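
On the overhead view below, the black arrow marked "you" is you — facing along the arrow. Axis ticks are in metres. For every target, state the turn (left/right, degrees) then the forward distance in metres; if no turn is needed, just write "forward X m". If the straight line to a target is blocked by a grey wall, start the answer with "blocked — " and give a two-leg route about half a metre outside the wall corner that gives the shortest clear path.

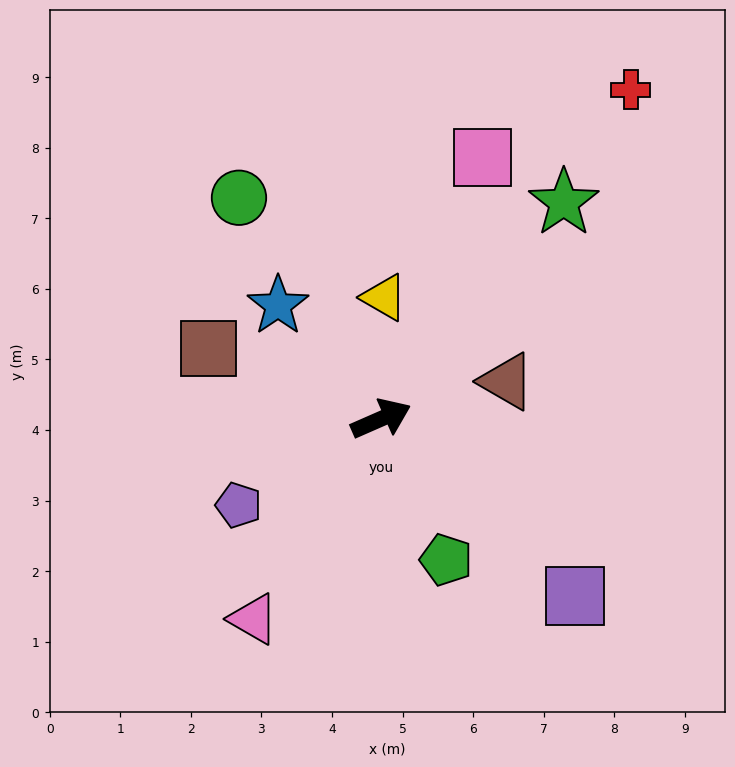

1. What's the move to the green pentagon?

turn right 89°, forward 2.2 m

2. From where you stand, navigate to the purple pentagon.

turn right 172°, forward 2.4 m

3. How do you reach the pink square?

turn left 45°, forward 4.0 m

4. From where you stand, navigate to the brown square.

turn left 134°, forward 2.6 m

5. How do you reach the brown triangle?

turn right 7°, forward 1.9 m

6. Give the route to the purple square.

turn right 66°, forward 3.7 m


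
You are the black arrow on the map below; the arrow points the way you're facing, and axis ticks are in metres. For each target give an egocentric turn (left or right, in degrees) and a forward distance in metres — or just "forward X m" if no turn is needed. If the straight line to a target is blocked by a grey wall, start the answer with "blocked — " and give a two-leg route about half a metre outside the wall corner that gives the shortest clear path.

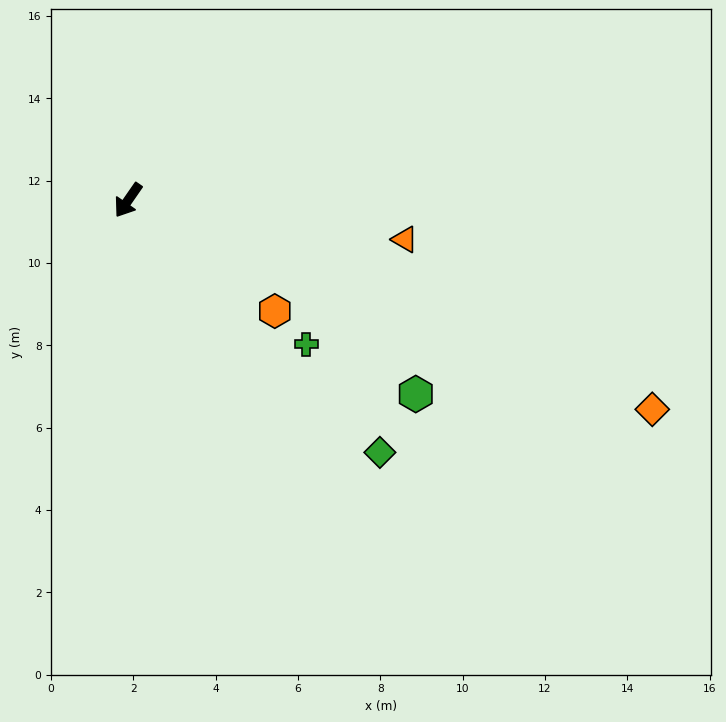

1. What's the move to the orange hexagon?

turn left 88°, forward 4.5 m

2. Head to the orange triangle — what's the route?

turn left 117°, forward 6.8 m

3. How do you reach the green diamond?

turn left 80°, forward 8.7 m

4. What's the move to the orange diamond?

turn left 103°, forward 13.7 m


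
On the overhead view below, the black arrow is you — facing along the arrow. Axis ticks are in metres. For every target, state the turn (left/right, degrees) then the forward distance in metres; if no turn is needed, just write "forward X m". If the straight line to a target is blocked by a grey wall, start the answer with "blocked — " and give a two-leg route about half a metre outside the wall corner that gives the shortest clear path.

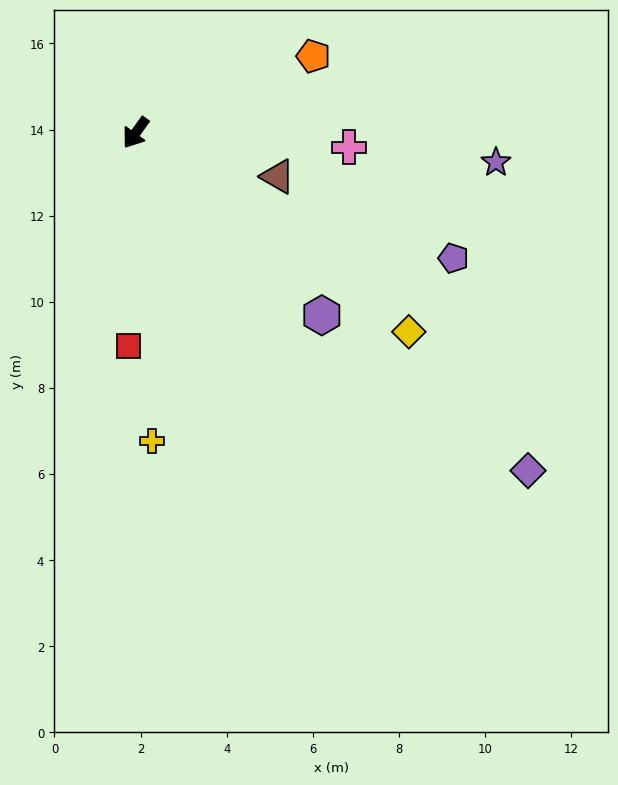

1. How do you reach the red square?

turn left 34°, forward 5.0 m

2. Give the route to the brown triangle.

turn left 109°, forward 3.4 m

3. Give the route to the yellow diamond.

turn left 90°, forward 7.8 m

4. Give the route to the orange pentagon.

turn left 149°, forward 4.5 m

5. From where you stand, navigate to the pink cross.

turn left 122°, forward 5.0 m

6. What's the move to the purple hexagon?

turn left 81°, forward 6.1 m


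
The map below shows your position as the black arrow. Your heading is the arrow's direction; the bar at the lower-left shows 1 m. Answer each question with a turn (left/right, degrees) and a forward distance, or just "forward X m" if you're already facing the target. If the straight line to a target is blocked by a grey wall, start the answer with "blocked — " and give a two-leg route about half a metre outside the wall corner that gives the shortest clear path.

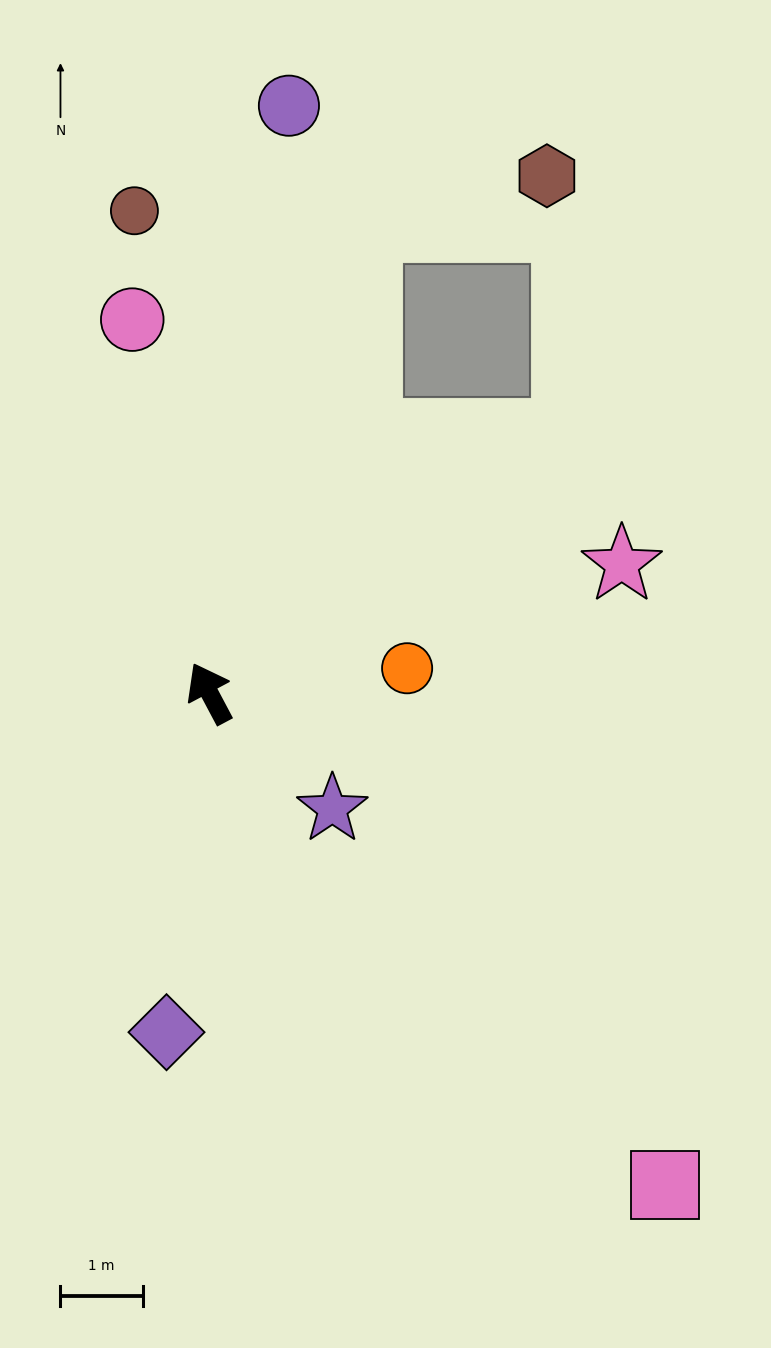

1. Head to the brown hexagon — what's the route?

blocked — turn right 47°, forward 6.0 m, then turn right 55°, forward 2.3 m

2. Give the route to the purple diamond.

turn left 145°, forward 4.1 m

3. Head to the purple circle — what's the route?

turn right 36°, forward 7.2 m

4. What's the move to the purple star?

turn right 161°, forward 2.0 m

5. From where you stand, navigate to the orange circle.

turn right 111°, forward 2.4 m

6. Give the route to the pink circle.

turn right 16°, forward 4.6 m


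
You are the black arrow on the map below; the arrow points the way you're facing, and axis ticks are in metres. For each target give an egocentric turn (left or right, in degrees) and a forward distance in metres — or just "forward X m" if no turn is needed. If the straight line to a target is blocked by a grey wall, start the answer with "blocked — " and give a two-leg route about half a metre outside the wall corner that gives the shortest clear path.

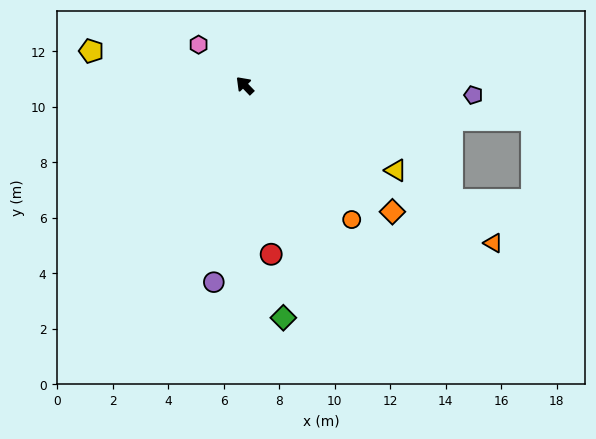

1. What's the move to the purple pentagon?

turn right 136°, forward 8.2 m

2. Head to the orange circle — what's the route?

turn left 175°, forward 6.2 m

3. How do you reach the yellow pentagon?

turn left 33°, forward 5.7 m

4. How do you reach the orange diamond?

turn right 174°, forward 7.0 m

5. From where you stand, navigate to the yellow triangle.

turn right 163°, forward 6.2 m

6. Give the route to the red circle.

turn left 145°, forward 6.2 m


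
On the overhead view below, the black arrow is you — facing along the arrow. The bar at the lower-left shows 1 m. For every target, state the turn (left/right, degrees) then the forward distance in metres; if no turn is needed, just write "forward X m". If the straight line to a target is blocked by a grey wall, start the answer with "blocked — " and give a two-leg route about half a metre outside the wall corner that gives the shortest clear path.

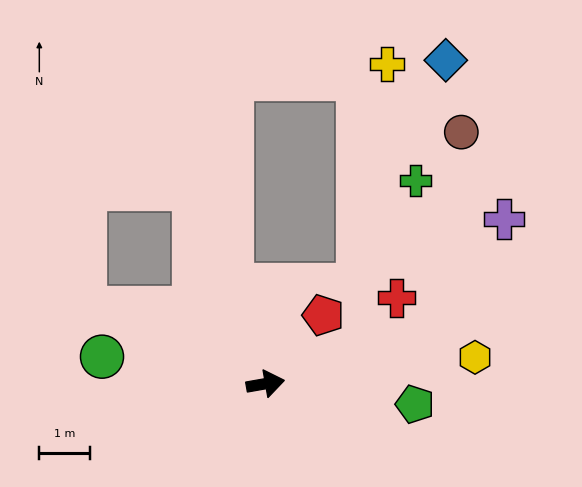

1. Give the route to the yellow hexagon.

turn right 3°, forward 4.2 m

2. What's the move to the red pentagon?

turn left 40°, forward 1.8 m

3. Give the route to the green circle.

turn left 161°, forward 3.3 m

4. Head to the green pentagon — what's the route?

turn right 18°, forward 3.0 m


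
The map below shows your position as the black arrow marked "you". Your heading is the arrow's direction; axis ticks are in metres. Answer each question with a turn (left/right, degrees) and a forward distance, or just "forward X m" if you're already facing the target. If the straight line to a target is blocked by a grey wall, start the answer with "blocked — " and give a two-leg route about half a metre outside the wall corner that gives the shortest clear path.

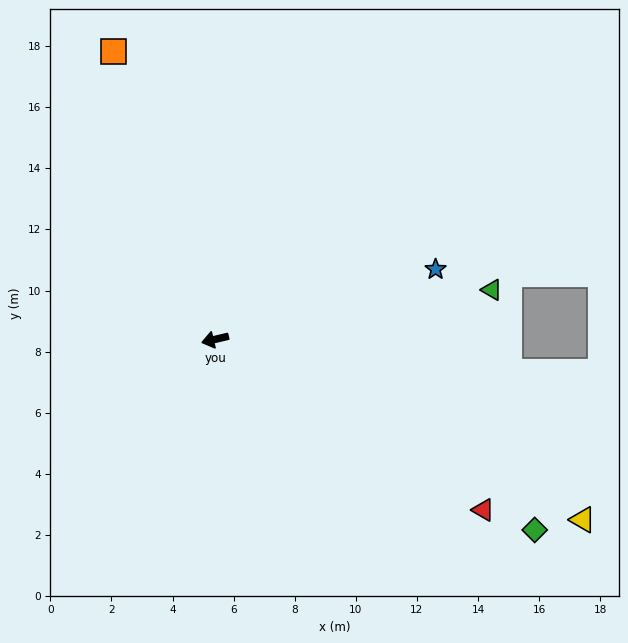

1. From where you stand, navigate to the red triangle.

turn left 134°, forward 10.4 m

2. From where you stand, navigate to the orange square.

turn right 84°, forward 10.0 m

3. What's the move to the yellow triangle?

turn left 141°, forward 13.4 m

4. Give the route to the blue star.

turn right 176°, forward 7.6 m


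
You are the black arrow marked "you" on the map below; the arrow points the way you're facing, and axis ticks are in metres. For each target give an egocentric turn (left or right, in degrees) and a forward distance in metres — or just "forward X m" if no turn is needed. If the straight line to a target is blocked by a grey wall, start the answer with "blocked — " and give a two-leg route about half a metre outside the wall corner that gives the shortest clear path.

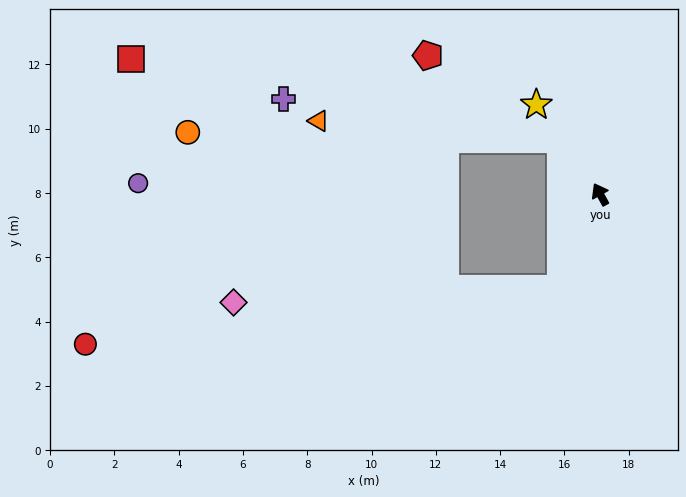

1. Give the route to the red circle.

blocked — turn left 128°, forward 3.2 m, then turn right 60°, forward 14.9 m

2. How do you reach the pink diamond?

blocked — turn left 128°, forward 3.2 m, then turn right 64°, forward 10.2 m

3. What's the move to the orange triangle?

blocked — turn left 7°, forward 2.1 m, then turn left 50°, forward 7.5 m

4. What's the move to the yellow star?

turn left 7°, forward 3.4 m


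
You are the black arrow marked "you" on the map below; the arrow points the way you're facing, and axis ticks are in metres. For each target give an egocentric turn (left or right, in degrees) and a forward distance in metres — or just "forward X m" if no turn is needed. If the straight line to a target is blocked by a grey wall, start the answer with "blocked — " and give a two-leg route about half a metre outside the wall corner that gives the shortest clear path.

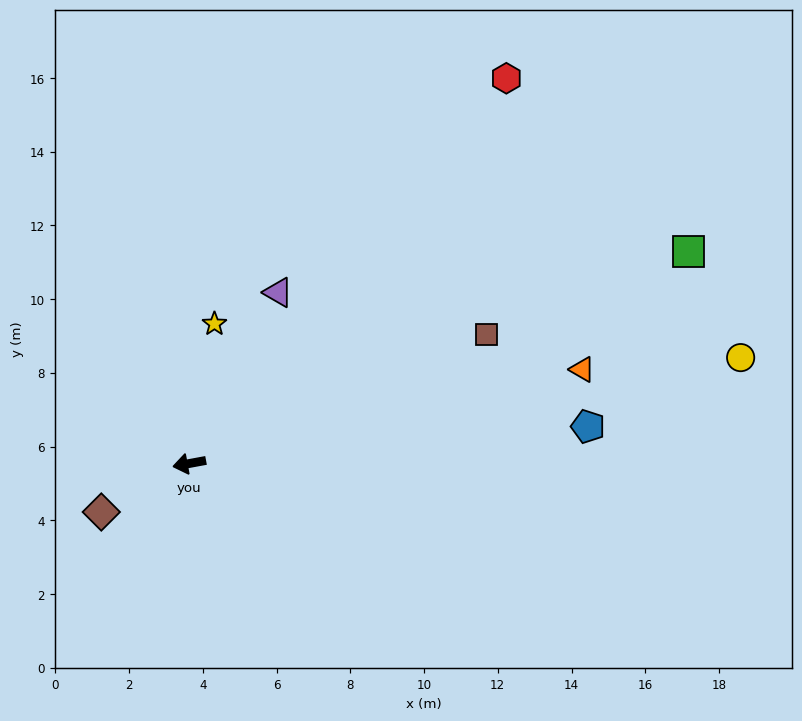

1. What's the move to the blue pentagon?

turn left 175°, forward 10.9 m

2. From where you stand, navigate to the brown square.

turn right 167°, forward 8.8 m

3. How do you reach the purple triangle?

turn right 128°, forward 5.2 m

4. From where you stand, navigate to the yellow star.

turn right 111°, forward 3.8 m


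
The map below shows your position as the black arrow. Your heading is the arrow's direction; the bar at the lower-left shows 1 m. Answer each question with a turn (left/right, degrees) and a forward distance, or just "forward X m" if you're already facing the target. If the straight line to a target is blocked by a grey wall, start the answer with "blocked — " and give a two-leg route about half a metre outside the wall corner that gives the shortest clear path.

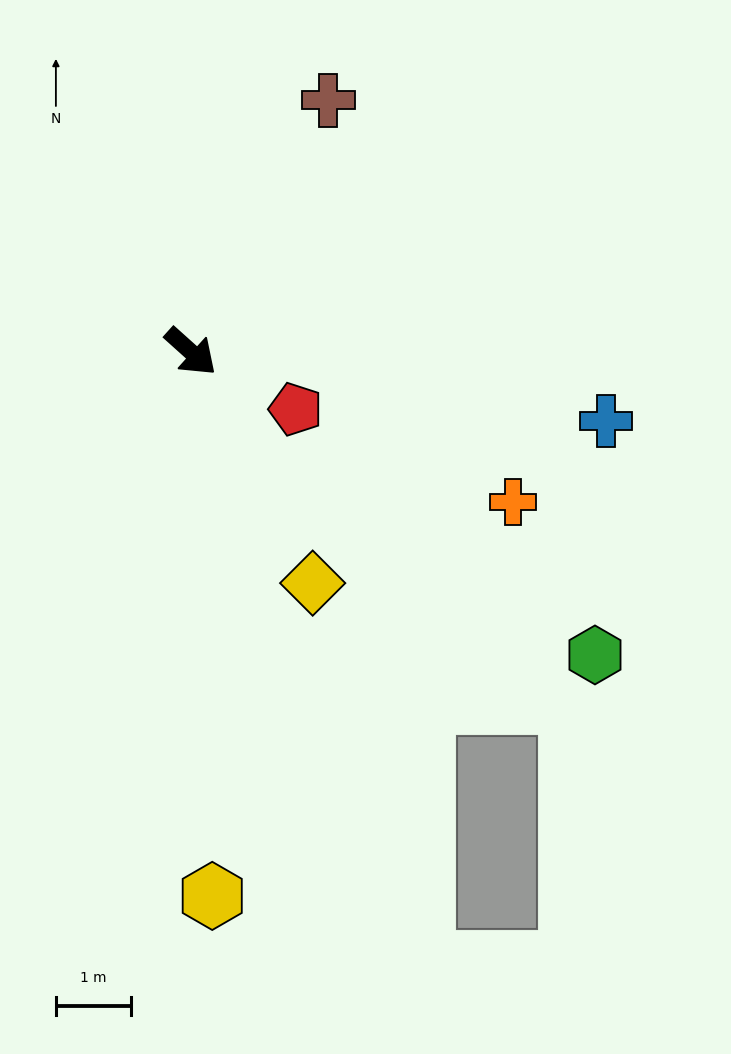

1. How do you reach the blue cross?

turn left 32°, forward 5.6 m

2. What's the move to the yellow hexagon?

turn right 46°, forward 7.3 m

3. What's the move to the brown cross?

turn left 103°, forward 3.8 m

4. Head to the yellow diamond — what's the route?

turn right 20°, forward 3.5 m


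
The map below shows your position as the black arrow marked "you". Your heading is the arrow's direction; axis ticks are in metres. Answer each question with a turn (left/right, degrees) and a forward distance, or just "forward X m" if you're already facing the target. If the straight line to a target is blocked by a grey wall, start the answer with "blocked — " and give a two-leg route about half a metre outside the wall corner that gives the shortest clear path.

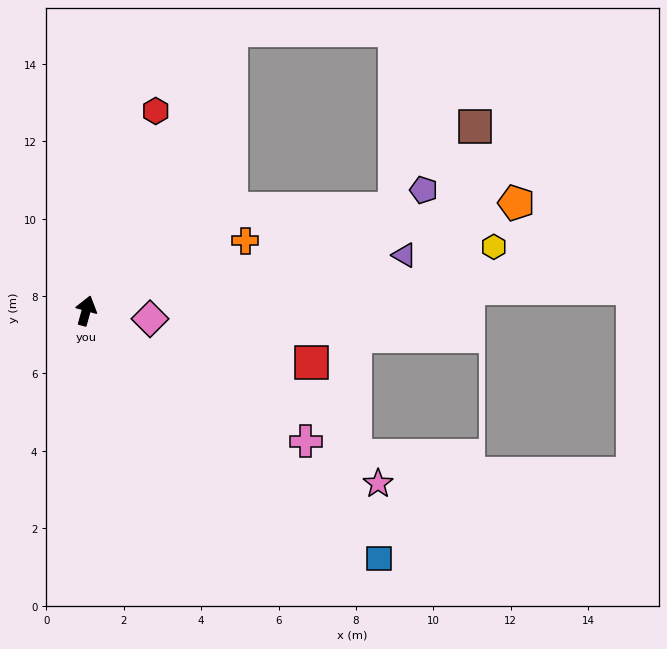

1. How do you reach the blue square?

turn right 115°, forward 9.9 m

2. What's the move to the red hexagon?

turn right 4°, forward 5.5 m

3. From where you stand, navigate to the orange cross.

turn right 51°, forward 4.5 m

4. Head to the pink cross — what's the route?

turn right 105°, forward 6.6 m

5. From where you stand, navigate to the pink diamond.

turn right 82°, forward 1.7 m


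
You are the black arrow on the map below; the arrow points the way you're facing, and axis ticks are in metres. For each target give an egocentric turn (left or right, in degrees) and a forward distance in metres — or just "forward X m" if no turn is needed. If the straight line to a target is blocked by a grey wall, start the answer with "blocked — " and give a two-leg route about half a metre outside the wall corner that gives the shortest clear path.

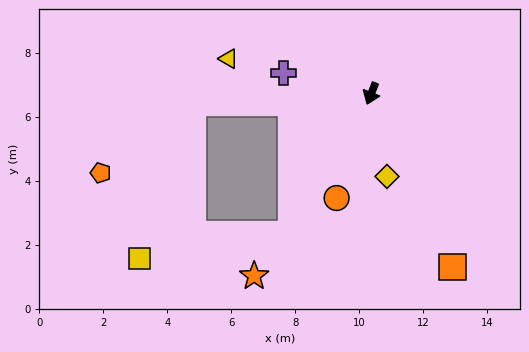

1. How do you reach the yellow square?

blocked — turn right 8°, forward 5.0 m, then turn right 52°, forward 4.8 m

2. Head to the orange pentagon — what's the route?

blocked — turn right 66°, forward 5.6 m, then turn left 35°, forward 3.6 m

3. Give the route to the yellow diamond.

turn left 32°, forward 2.6 m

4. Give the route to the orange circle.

turn left 3°, forward 3.4 m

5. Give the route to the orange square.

turn left 46°, forward 6.0 m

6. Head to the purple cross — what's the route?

turn right 82°, forward 2.8 m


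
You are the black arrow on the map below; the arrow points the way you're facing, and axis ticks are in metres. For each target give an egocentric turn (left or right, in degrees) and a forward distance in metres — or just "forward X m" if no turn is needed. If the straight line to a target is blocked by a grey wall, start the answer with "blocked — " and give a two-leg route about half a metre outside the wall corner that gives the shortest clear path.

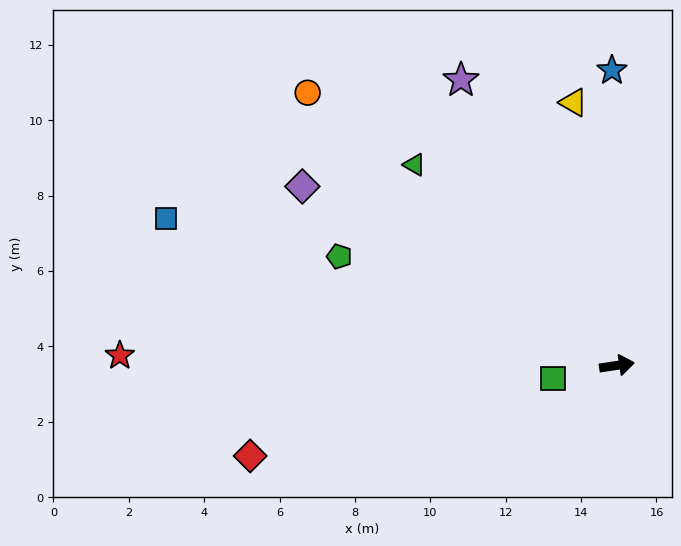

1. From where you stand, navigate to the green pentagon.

turn left 150°, forward 7.9 m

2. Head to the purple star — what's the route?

turn left 110°, forward 8.6 m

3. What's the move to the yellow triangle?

turn left 91°, forward 7.1 m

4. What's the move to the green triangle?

turn left 127°, forward 7.6 m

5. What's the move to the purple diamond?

turn left 142°, forward 9.6 m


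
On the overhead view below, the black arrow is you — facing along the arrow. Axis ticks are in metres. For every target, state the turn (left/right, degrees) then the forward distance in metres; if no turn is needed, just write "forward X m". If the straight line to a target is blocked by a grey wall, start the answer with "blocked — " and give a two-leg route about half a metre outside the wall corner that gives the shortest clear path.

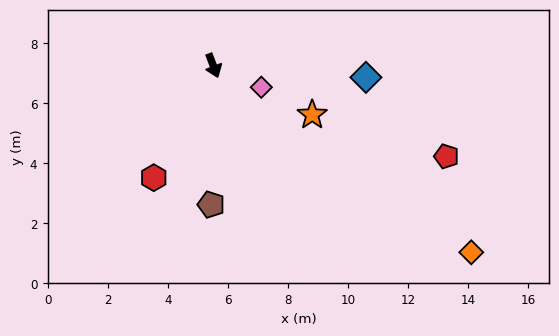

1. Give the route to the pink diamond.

turn left 45°, forward 1.8 m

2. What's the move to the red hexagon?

turn right 49°, forward 4.2 m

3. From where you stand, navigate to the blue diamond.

turn left 65°, forward 5.1 m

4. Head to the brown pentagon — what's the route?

turn right 22°, forward 4.6 m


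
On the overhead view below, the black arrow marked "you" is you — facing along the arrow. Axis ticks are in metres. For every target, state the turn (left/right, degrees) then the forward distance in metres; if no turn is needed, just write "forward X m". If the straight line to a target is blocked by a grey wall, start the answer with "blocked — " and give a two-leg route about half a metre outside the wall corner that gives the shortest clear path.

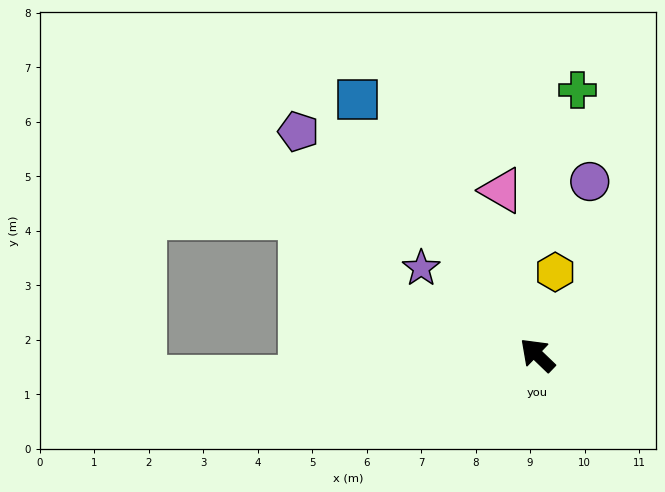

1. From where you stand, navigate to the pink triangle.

turn right 34°, forward 3.1 m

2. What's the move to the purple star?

turn left 7°, forward 2.7 m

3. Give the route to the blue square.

turn right 11°, forward 5.7 m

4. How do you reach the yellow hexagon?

turn right 58°, forward 1.6 m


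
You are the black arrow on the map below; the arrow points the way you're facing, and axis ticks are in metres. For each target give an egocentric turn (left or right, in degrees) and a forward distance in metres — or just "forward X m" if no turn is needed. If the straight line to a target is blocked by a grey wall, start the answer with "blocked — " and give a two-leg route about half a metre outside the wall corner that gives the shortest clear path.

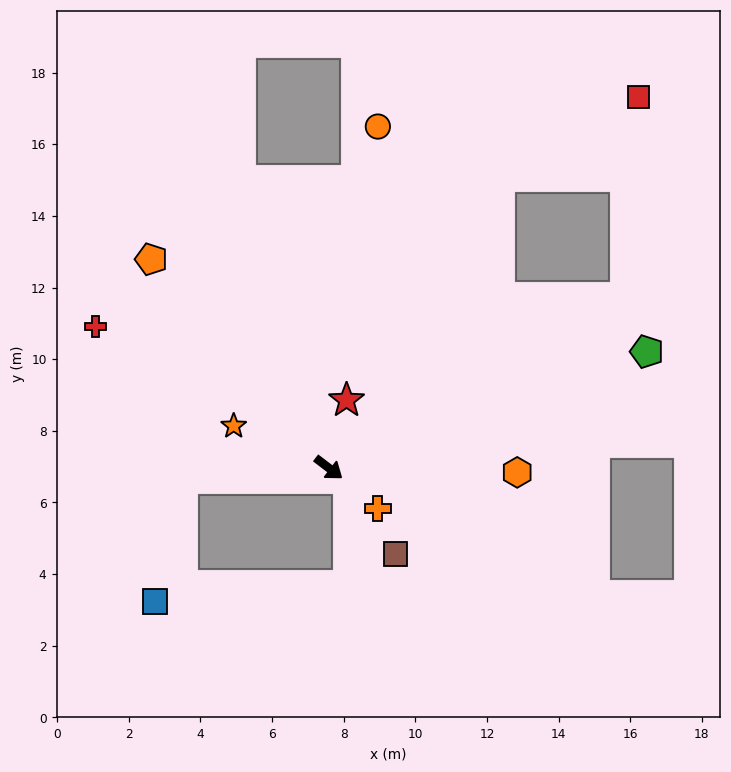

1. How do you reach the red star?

turn left 113°, forward 2.0 m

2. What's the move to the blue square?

blocked — turn right 138°, forward 4.1 m, then turn left 72°, forward 3.5 m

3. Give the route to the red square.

blocked — turn left 67°, forward 9.5 m, then turn left 56°, forward 5.6 m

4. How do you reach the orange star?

turn right 166°, forward 2.9 m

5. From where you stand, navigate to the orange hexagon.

turn left 36°, forward 5.3 m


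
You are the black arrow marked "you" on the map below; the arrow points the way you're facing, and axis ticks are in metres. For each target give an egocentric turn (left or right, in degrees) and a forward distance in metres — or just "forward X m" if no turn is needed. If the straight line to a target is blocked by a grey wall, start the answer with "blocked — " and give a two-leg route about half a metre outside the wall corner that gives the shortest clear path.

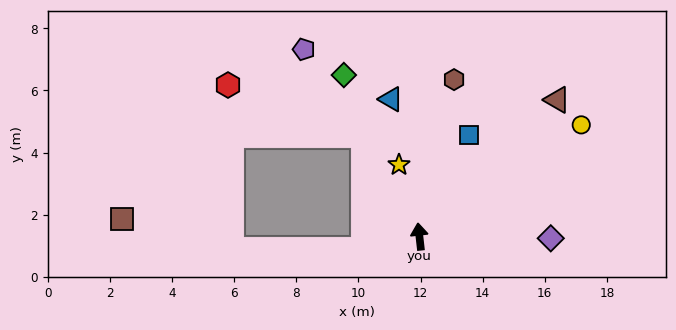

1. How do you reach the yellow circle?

turn right 62°, forward 6.3 m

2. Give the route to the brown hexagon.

turn right 19°, forward 5.2 m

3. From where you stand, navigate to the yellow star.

turn left 9°, forward 2.4 m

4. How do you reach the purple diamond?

turn right 97°, forward 4.2 m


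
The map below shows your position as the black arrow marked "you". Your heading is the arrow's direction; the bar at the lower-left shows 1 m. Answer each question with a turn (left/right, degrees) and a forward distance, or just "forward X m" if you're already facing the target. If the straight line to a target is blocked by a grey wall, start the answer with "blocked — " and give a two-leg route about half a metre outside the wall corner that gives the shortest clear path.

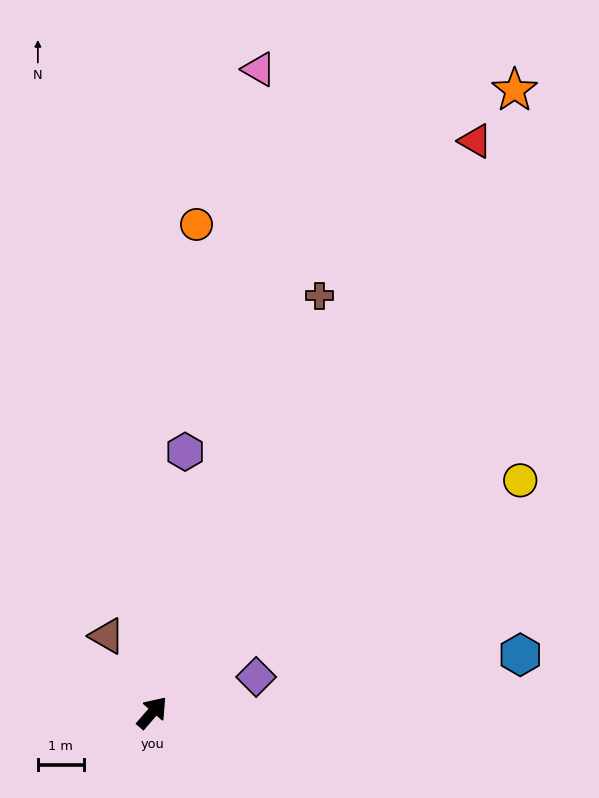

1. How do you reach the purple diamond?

turn right 30°, forward 2.4 m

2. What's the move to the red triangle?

turn left 12°, forward 14.3 m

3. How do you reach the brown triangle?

turn left 72°, forward 1.9 m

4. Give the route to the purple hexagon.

turn left 34°, forward 5.7 m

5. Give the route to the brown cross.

turn left 19°, forward 9.8 m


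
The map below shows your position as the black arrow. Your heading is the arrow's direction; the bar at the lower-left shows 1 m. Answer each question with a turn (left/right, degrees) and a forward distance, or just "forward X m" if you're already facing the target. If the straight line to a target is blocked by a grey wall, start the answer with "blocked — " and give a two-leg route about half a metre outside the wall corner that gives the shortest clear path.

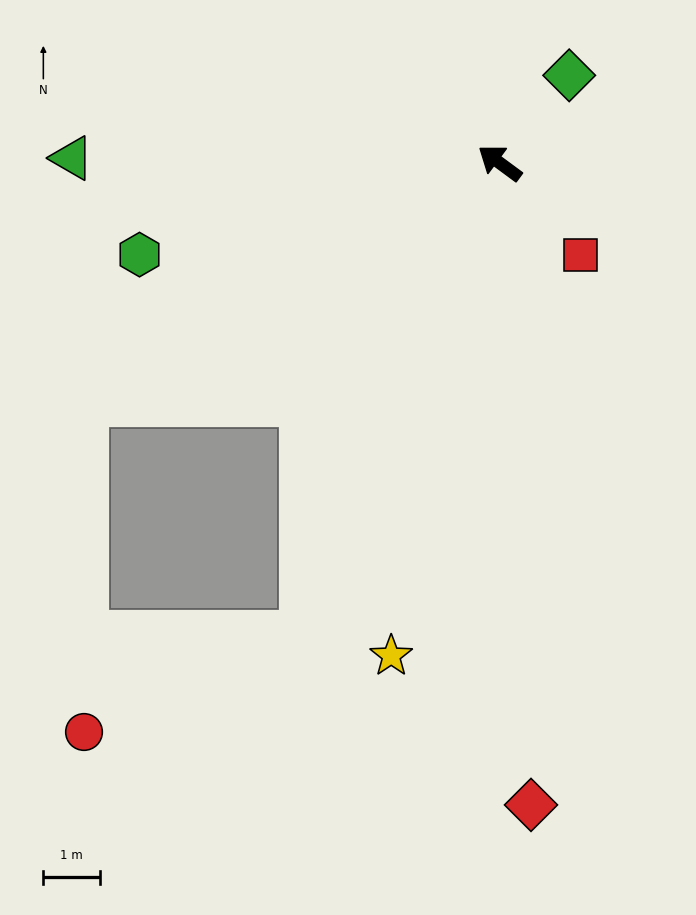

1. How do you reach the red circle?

blocked — turn left 104°, forward 9.0 m, then turn right 44°, forward 4.2 m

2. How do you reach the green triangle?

turn left 36°, forward 7.6 m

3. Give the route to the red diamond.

turn left 129°, forward 11.4 m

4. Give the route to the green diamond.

turn right 92°, forward 2.0 m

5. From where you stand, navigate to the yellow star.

turn left 114°, forward 8.9 m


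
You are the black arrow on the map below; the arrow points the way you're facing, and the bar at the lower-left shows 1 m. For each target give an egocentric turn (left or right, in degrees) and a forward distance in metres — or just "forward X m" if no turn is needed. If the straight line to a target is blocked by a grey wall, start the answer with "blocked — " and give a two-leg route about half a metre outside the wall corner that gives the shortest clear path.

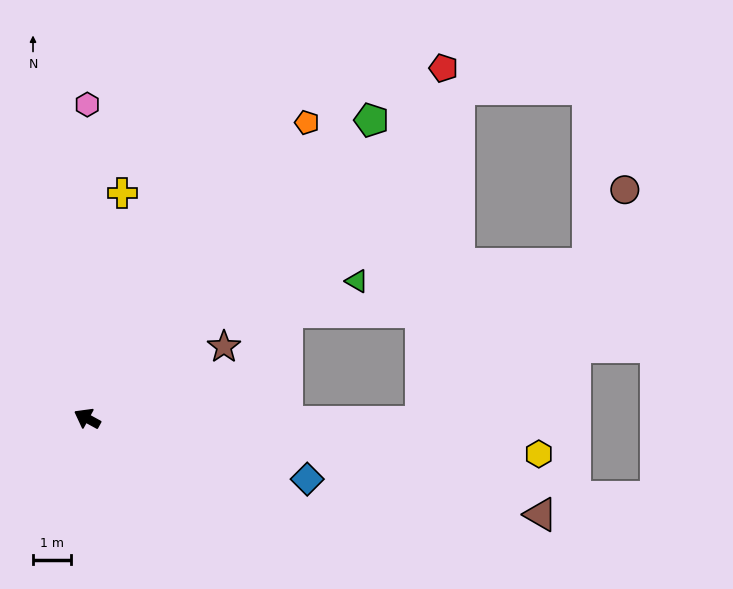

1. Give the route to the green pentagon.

turn right 105°, forward 10.7 m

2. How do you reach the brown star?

turn right 124°, forward 4.0 m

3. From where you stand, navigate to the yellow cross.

turn right 70°, forward 5.9 m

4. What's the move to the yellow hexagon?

turn right 156°, forward 11.8 m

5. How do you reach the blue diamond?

turn right 167°, forward 6.0 m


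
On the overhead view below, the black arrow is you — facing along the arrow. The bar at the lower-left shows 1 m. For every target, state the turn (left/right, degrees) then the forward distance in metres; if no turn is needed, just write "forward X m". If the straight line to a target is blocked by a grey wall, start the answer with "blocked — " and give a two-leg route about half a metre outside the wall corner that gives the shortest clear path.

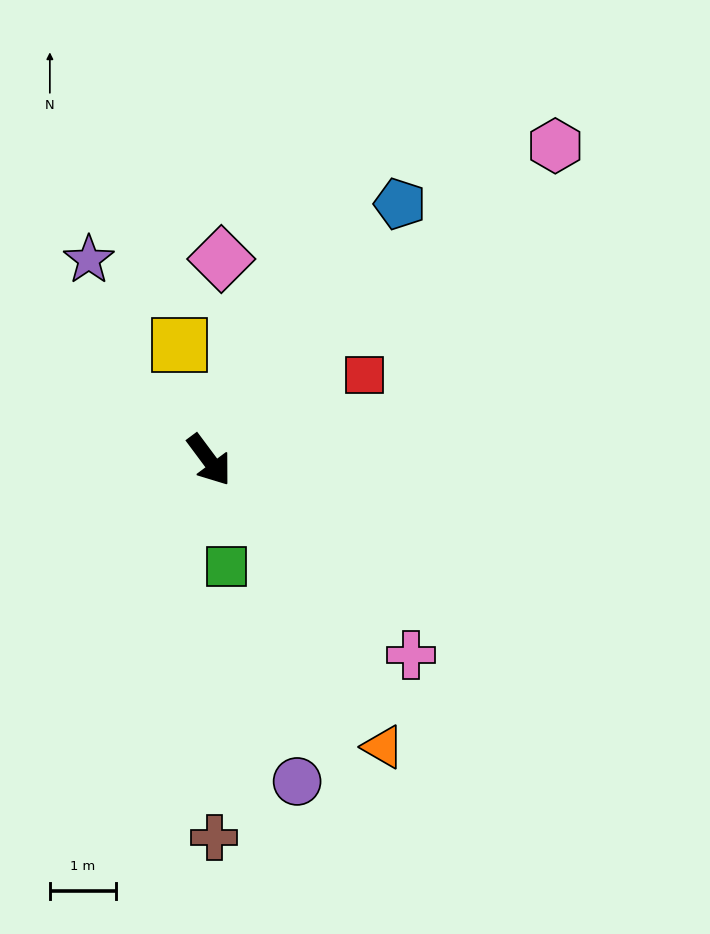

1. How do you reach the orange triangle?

turn right 5°, forward 5.1 m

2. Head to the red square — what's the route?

turn left 82°, forward 2.7 m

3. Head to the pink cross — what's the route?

turn left 9°, forward 4.3 m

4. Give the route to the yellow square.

turn left 158°, forward 1.8 m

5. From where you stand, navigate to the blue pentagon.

turn left 107°, forward 4.9 m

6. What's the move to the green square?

turn right 27°, forward 1.6 m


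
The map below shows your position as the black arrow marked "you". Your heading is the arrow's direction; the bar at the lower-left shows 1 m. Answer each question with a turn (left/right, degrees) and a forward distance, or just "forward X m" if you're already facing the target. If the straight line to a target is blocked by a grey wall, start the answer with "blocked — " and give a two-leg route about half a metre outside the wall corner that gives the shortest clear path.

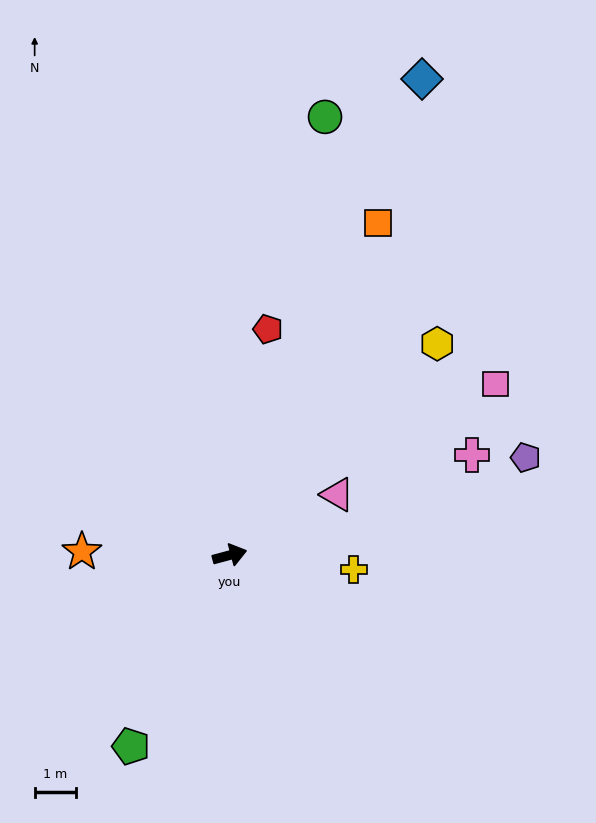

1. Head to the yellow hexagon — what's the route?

turn left 31°, forward 7.2 m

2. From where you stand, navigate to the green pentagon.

turn right 132°, forward 5.2 m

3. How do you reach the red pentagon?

turn left 65°, forward 5.6 m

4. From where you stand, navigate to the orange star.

turn left 164°, forward 3.6 m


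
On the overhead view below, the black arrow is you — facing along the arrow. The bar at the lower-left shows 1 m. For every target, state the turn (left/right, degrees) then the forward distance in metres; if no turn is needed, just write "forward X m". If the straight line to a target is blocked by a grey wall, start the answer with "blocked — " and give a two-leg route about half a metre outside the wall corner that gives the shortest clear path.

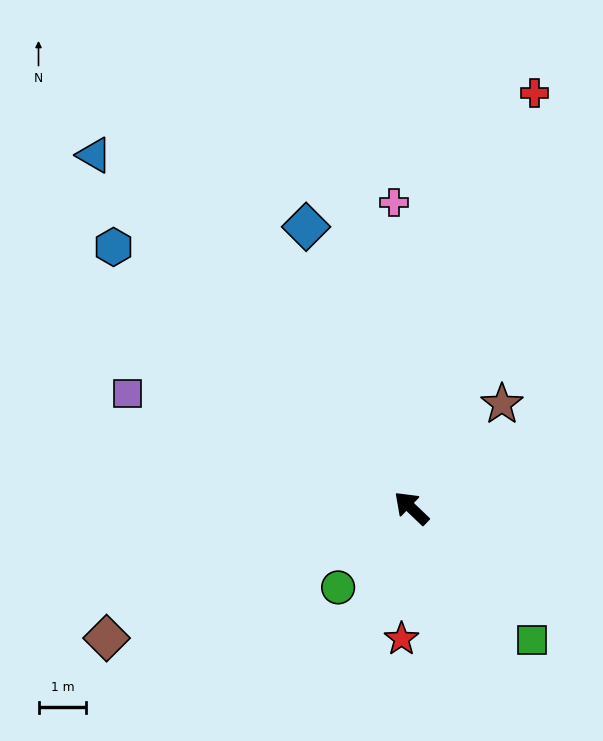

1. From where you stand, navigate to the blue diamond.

turn right 26°, forward 6.3 m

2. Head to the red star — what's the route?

turn left 129°, forward 2.7 m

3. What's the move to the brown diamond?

turn left 67°, forward 6.9 m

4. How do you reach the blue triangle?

turn right 4°, forward 9.9 m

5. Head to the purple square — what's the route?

turn left 22°, forward 6.4 m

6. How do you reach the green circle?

turn left 91°, forward 2.3 m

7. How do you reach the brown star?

turn right 87°, forward 2.9 m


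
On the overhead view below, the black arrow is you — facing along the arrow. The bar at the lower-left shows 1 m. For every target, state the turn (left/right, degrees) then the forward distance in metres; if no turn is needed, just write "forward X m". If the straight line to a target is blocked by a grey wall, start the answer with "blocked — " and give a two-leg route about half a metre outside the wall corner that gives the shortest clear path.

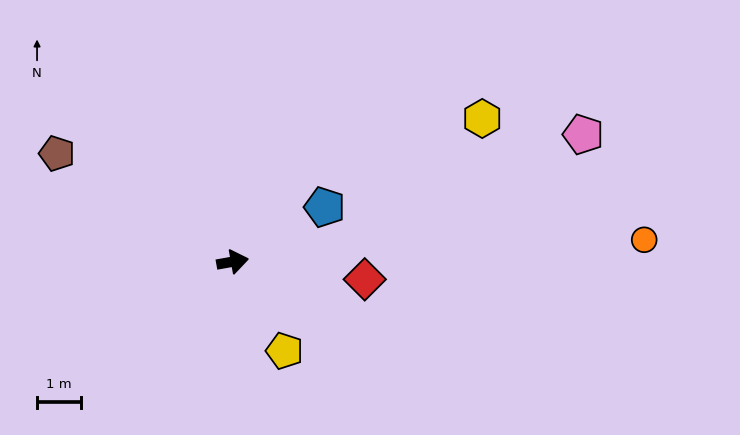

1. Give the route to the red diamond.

turn right 18°, forward 3.0 m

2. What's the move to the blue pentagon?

turn left 21°, forward 2.4 m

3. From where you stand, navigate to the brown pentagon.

turn left 138°, forward 4.7 m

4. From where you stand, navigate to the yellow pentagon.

turn right 70°, forward 2.3 m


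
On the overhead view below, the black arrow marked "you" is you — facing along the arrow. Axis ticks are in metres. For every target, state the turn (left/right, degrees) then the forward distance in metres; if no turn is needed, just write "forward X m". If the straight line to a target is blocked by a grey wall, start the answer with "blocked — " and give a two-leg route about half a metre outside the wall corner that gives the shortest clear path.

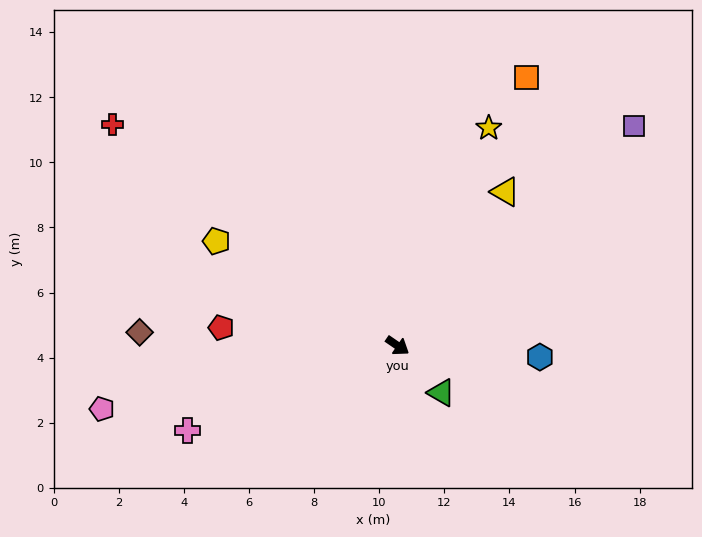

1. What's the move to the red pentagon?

turn right 151°, forward 5.4 m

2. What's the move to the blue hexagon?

turn left 30°, forward 4.4 m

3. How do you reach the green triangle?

turn right 13°, forward 2.0 m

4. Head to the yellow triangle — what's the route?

turn left 89°, forward 5.8 m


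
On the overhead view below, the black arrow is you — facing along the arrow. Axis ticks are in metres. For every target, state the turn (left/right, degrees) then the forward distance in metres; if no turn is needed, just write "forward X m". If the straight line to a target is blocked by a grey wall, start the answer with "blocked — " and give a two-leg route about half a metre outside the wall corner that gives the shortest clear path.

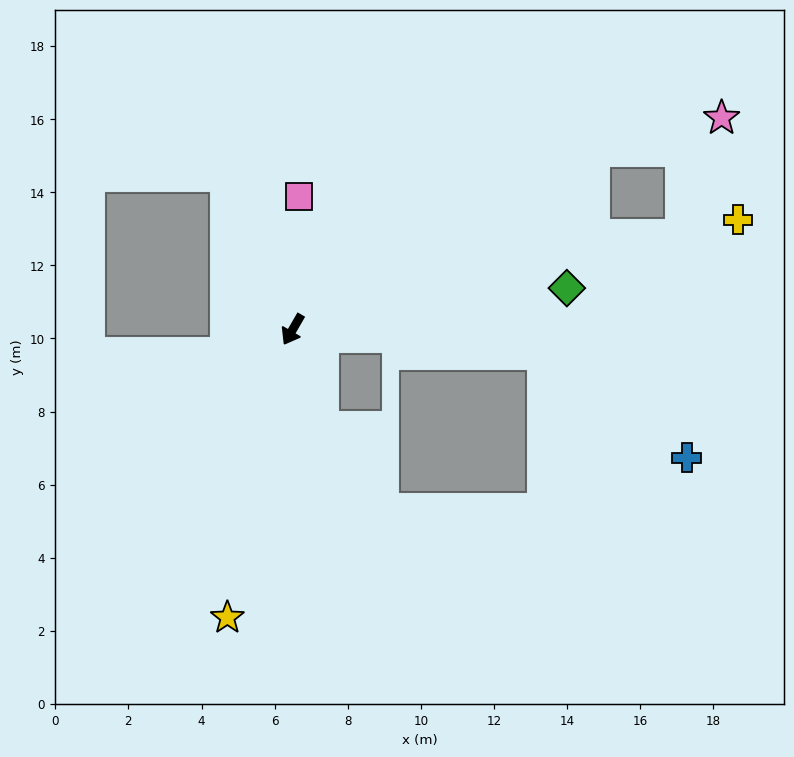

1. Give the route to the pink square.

turn right 153°, forward 3.6 m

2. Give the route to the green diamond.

turn left 129°, forward 7.6 m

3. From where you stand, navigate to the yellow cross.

turn left 134°, forward 12.5 m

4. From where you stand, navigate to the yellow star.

turn left 17°, forward 8.1 m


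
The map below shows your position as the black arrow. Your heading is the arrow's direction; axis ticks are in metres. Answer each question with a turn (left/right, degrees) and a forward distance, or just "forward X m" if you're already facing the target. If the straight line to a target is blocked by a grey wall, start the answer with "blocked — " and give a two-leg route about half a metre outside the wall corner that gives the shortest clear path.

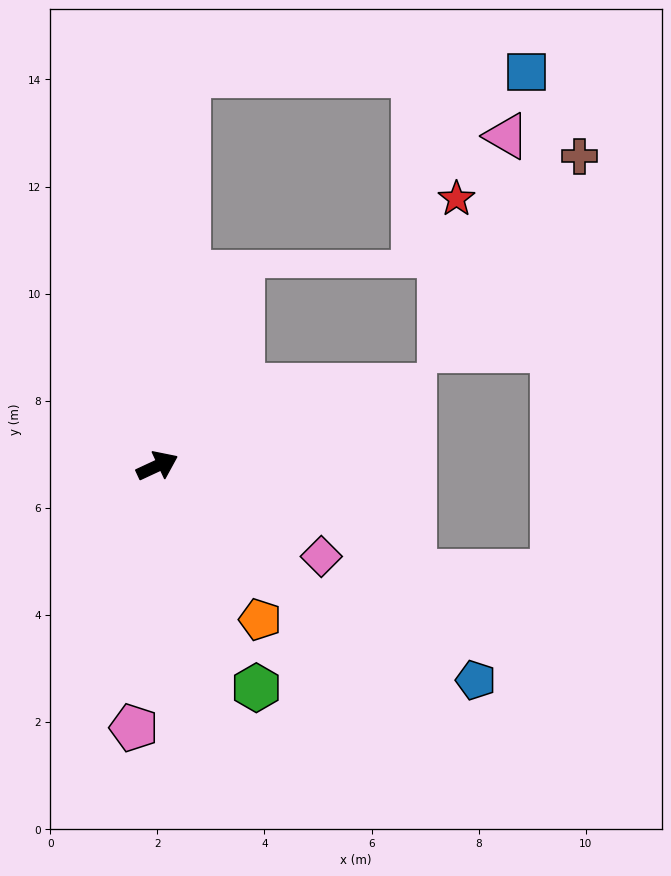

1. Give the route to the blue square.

blocked — turn left 61°, forward 7.3 m, then turn right 86°, forward 6.3 m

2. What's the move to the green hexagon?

turn right 91°, forward 4.5 m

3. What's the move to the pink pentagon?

turn right 120°, forward 4.9 m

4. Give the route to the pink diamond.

turn right 54°, forward 3.5 m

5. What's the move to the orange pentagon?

turn right 81°, forward 3.5 m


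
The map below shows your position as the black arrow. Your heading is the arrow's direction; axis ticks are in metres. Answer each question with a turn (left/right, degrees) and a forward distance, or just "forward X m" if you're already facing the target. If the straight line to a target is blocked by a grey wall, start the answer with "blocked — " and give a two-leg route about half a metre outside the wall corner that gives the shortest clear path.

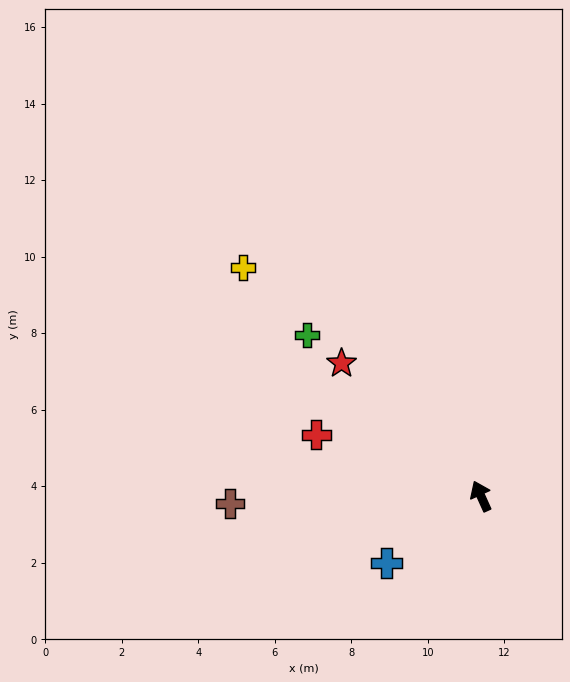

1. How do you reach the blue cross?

turn left 101°, forward 3.0 m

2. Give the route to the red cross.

turn left 45°, forward 4.6 m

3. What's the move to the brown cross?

turn left 67°, forward 6.6 m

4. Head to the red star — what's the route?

turn left 22°, forward 5.0 m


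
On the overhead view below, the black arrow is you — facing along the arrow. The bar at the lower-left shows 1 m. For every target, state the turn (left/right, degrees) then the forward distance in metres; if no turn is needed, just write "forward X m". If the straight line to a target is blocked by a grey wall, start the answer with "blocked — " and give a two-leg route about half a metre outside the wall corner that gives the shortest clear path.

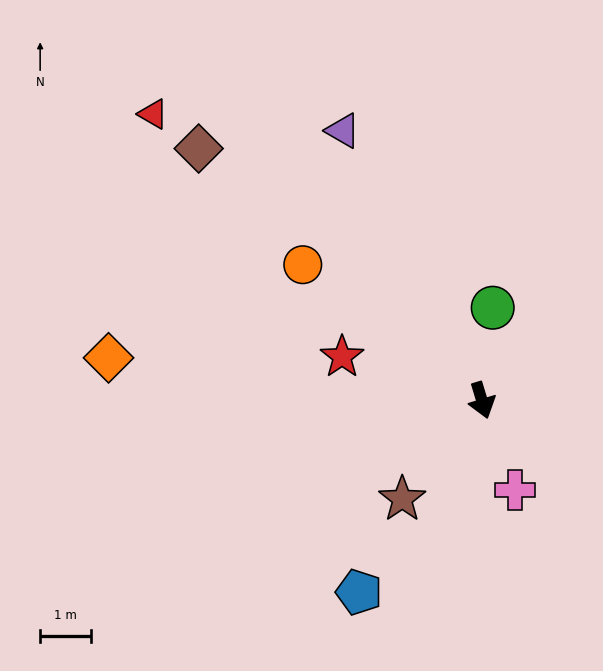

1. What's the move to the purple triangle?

turn right 170°, forward 5.9 m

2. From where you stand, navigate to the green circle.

turn left 156°, forward 1.8 m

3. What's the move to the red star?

turn right 124°, forward 2.9 m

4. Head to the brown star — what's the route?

turn right 56°, forward 2.5 m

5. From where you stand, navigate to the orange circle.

turn right 144°, forward 4.4 m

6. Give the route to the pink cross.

turn left 3°, forward 1.9 m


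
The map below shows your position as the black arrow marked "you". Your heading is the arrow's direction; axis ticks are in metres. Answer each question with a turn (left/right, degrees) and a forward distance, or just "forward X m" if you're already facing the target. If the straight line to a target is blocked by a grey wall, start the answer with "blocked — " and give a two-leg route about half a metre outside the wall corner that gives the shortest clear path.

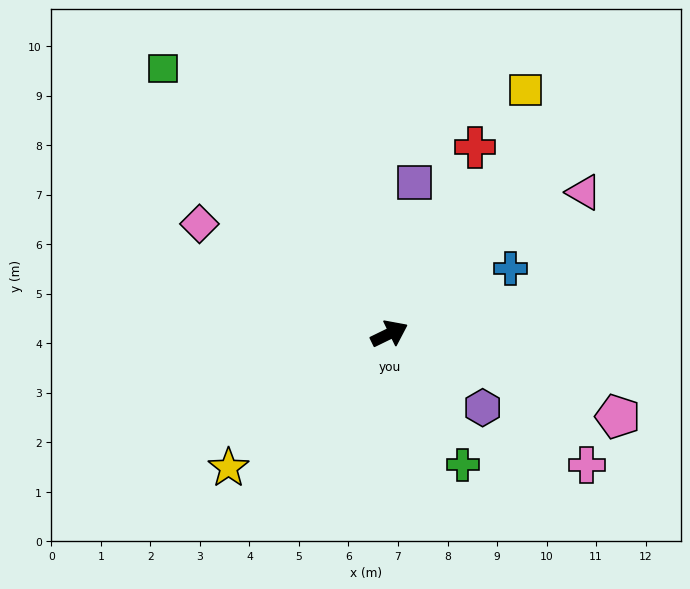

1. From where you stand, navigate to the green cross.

turn right 87°, forward 3.0 m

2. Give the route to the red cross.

turn left 39°, forward 4.1 m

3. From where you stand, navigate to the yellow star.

turn right 166°, forward 4.2 m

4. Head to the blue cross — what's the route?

turn left 2°, forward 2.8 m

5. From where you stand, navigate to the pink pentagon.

turn right 46°, forward 4.9 m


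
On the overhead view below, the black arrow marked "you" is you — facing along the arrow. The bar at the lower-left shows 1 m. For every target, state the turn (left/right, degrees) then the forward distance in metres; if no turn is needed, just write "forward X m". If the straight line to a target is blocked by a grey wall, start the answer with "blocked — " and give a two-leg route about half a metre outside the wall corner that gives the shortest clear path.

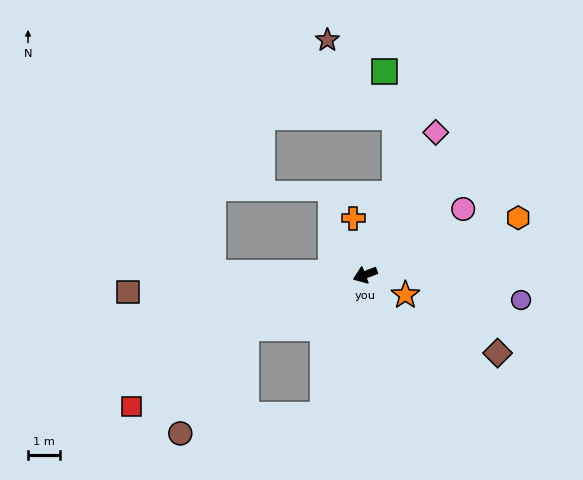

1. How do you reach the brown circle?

blocked — turn left 3°, forward 4.1 m, then turn left 34°, forward 3.9 m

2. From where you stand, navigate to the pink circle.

turn right 167°, forward 3.7 m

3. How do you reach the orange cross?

turn right 99°, forward 1.8 m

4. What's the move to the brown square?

turn right 17°, forward 7.5 m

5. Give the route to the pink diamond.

turn right 137°, forward 5.0 m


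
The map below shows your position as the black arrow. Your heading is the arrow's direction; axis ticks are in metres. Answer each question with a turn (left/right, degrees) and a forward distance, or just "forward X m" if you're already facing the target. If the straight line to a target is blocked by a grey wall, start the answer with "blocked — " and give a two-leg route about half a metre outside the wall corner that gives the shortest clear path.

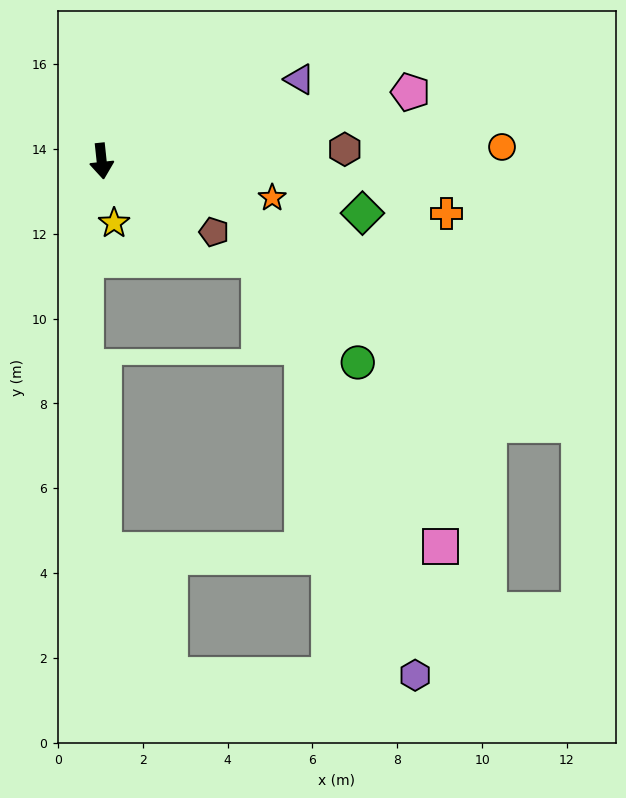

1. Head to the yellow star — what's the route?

turn left 5°, forward 1.5 m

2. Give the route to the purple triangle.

turn left 106°, forward 5.0 m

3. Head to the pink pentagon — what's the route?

turn left 97°, forward 7.5 m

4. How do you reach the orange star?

turn left 72°, forward 4.1 m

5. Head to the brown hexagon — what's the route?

turn left 87°, forward 5.7 m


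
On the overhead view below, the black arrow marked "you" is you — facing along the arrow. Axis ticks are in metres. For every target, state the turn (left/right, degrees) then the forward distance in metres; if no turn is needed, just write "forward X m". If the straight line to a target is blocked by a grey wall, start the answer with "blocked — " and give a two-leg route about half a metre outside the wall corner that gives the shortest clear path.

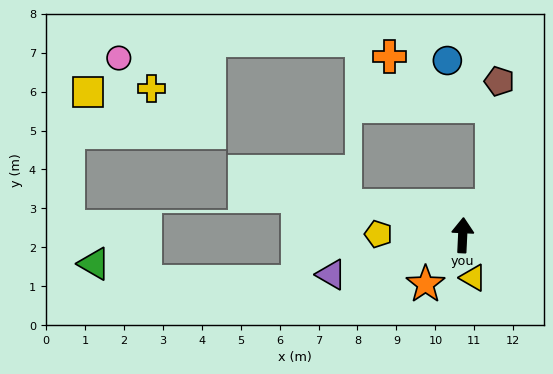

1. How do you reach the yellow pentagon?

turn left 92°, forward 2.2 m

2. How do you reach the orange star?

turn left 146°, forward 1.6 m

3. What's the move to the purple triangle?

turn left 109°, forward 3.5 m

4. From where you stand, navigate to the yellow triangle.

turn right 163°, forward 1.1 m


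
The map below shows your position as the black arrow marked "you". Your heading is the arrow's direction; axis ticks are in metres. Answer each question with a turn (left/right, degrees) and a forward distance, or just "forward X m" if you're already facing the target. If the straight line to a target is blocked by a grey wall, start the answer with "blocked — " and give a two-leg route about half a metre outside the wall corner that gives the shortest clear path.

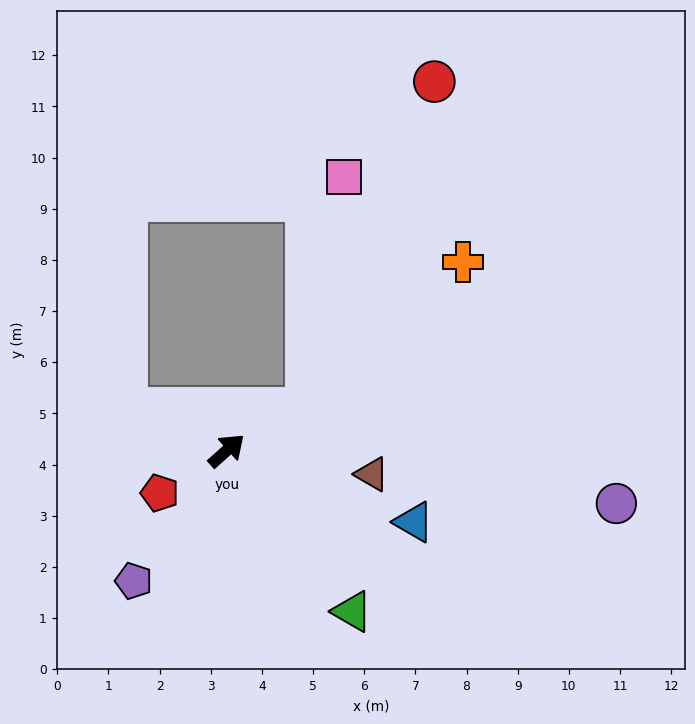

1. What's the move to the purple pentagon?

turn right 167°, forward 3.1 m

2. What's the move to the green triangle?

turn right 94°, forward 4.0 m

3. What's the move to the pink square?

blocked — turn right 14°, forward 1.8 m, then turn left 53°, forward 4.6 m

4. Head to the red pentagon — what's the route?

turn left 171°, forward 1.6 m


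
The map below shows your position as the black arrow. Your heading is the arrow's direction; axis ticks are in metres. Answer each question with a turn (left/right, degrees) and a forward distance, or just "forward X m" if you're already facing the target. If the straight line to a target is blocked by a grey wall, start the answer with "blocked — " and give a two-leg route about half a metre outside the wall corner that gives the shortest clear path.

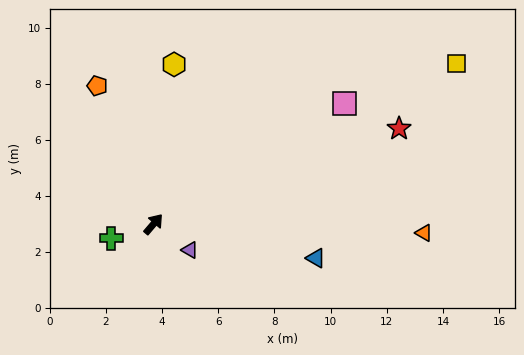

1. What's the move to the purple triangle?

turn right 85°, forward 1.6 m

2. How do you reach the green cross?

turn left 149°, forward 1.6 m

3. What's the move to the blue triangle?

turn right 61°, forward 5.9 m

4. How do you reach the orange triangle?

turn right 51°, forward 9.6 m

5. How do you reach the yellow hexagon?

turn left 33°, forward 5.7 m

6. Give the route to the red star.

turn right 28°, forward 9.4 m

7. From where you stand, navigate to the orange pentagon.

turn left 63°, forward 5.3 m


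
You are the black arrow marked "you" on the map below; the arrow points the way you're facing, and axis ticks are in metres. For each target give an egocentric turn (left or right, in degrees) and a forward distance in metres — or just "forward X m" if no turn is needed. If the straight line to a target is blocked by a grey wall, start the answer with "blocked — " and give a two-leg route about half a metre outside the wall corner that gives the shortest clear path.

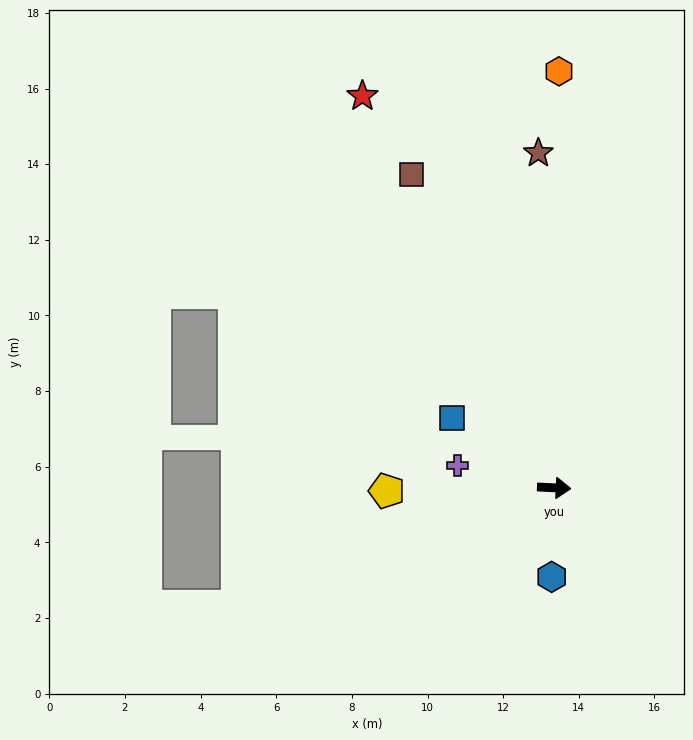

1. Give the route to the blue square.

turn left 148°, forward 3.3 m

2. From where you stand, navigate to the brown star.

turn left 96°, forward 8.9 m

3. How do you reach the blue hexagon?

turn right 89°, forward 2.4 m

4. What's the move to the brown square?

turn left 117°, forward 9.1 m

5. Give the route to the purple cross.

turn left 170°, forward 2.6 m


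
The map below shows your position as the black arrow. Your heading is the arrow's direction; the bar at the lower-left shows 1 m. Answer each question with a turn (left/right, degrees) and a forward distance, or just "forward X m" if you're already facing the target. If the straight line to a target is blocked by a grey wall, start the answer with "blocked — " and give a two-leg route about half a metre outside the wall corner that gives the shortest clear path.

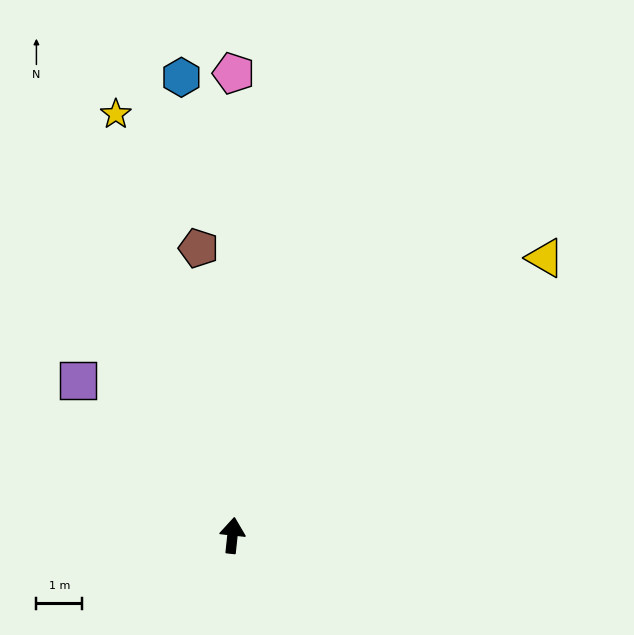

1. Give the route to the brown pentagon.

turn left 13°, forward 6.3 m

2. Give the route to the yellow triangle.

turn right 42°, forward 9.1 m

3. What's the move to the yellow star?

turn left 22°, forward 9.5 m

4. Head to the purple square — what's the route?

turn left 51°, forward 4.8 m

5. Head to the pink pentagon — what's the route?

turn left 6°, forward 10.1 m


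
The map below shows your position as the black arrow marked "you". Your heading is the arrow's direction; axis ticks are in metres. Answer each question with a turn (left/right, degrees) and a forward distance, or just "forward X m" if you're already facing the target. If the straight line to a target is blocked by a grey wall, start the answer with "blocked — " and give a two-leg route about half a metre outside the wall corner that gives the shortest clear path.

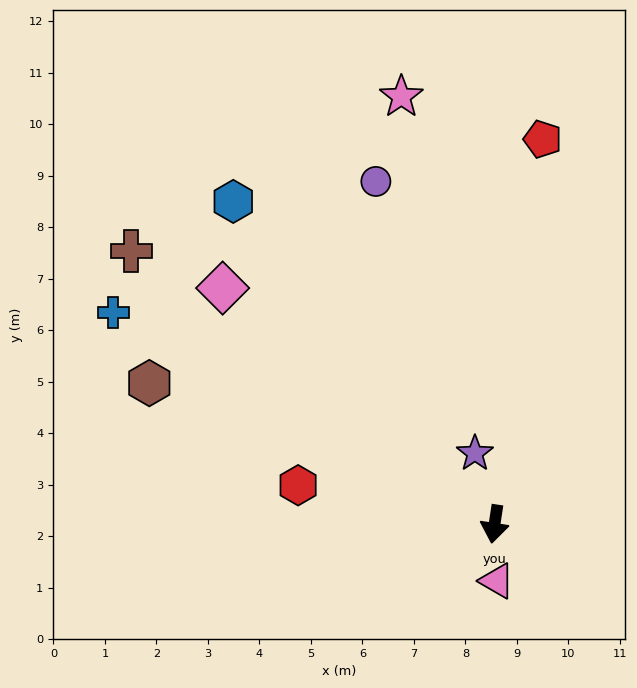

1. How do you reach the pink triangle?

turn left 11°, forward 1.1 m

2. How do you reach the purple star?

turn right 156°, forward 1.4 m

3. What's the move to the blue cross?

turn right 110°, forward 8.5 m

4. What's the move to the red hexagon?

turn right 93°, forward 3.9 m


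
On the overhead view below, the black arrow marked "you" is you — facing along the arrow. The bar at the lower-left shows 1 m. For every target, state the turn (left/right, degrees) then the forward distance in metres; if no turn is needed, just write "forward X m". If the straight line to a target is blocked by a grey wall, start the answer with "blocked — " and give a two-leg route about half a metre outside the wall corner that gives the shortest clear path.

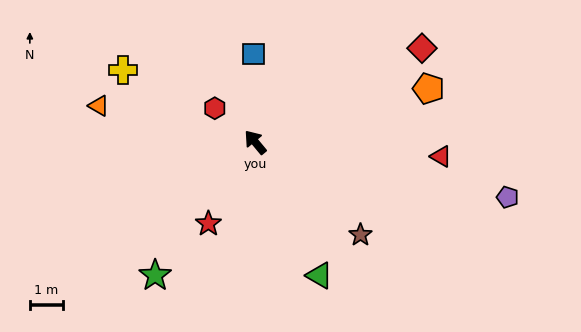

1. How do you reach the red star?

turn left 110°, forward 2.9 m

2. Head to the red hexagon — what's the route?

turn left 10°, forward 1.6 m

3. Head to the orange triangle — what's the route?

turn left 37°, forward 4.9 m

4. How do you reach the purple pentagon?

turn right 142°, forward 7.9 m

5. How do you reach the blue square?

turn right 39°, forward 2.7 m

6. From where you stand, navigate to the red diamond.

turn right 100°, forward 5.8 m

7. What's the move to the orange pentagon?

turn right 113°, forward 5.5 m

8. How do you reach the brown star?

turn right 171°, forward 4.3 m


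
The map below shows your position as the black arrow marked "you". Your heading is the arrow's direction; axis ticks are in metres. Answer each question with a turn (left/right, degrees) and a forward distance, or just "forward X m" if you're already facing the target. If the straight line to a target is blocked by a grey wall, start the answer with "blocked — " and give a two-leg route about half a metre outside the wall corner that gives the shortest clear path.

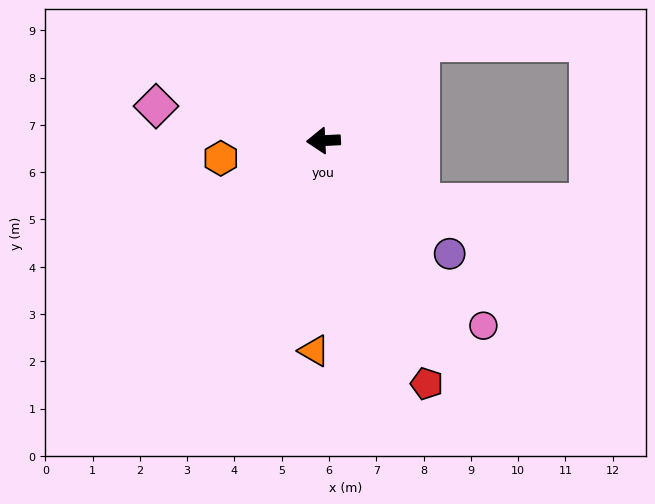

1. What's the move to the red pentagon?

turn left 110°, forward 5.6 m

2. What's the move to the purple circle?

turn left 135°, forward 3.6 m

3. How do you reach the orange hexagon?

turn left 7°, forward 2.2 m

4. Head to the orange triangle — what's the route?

turn left 85°, forward 4.5 m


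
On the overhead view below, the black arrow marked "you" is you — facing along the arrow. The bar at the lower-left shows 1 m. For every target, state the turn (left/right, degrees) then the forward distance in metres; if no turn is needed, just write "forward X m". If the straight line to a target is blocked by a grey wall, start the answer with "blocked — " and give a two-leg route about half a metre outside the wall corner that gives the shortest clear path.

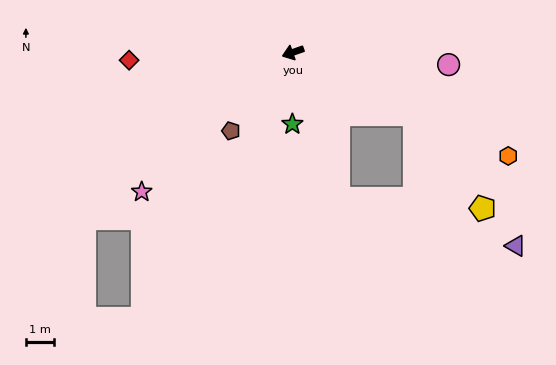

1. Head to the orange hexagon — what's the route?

turn left 135°, forward 8.5 m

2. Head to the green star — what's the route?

turn left 70°, forward 2.6 m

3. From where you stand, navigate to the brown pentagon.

turn left 32°, forward 3.6 m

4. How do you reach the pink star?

turn left 23°, forward 7.4 m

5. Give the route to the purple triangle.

blocked — turn left 88°, forward 5.5 m, then turn left 58°, forward 6.5 m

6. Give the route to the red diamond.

turn right 17°, forward 5.9 m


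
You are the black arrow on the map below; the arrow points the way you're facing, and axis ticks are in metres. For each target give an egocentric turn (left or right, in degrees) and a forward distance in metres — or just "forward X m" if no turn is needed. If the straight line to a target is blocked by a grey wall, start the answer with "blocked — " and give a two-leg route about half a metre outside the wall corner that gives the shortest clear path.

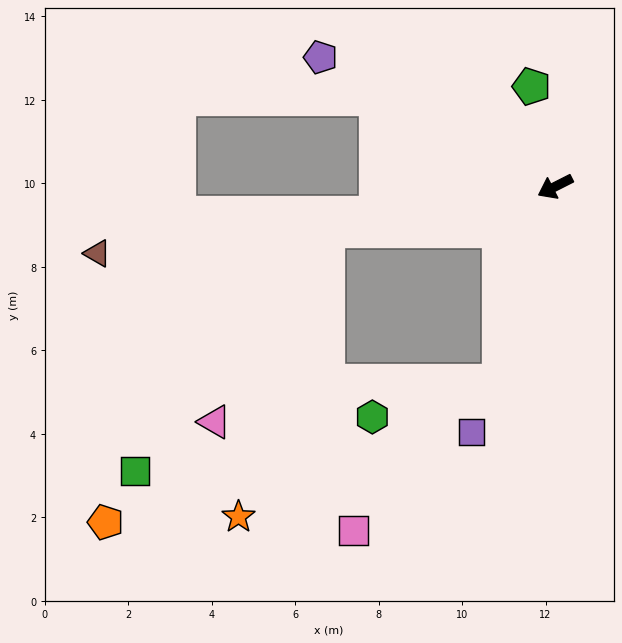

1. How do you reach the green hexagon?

blocked — turn left 47°, forward 4.9 m, then turn right 58°, forward 3.2 m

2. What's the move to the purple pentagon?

turn right 56°, forward 6.4 m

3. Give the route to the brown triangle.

turn right 19°, forward 11.1 m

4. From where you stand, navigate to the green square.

blocked — turn right 16°, forward 5.6 m, then turn left 41°, forward 7.4 m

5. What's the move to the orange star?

blocked — turn left 47°, forward 4.9 m, then turn right 46°, forward 7.0 m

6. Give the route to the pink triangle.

blocked — turn right 16°, forward 5.6 m, then turn left 49°, forward 5.3 m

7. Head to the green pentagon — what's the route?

turn right 104°, forward 2.5 m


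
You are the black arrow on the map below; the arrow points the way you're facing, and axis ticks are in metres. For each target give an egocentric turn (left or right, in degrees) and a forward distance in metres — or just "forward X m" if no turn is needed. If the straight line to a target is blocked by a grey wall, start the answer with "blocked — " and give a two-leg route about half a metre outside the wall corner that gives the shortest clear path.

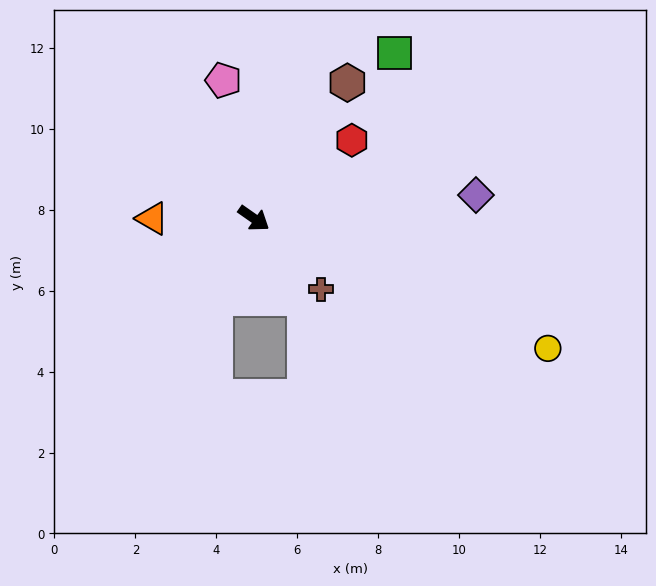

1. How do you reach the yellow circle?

turn left 11°, forward 7.9 m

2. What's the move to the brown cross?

turn right 12°, forward 2.4 m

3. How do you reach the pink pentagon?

turn left 137°, forward 3.5 m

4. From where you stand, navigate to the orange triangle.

turn right 145°, forward 2.5 m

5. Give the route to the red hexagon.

turn left 74°, forward 3.1 m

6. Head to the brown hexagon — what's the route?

turn left 90°, forward 4.1 m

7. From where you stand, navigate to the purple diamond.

turn left 41°, forward 5.5 m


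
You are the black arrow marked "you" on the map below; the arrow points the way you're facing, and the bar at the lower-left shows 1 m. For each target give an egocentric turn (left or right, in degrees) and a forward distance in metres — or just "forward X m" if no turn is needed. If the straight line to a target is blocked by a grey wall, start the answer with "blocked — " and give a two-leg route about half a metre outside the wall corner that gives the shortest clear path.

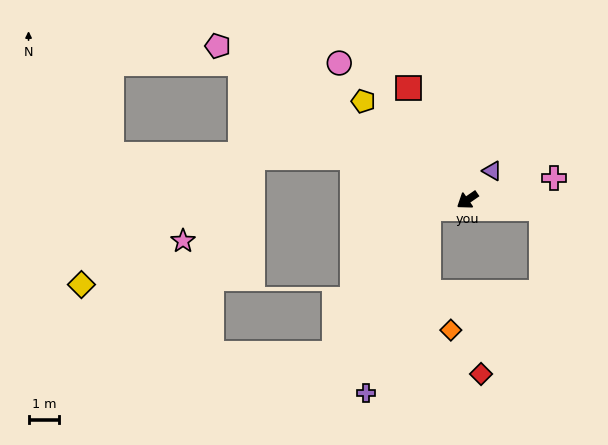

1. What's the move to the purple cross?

blocked — turn right 23°, forward 1.3 m, then turn left 60°, forward 6.4 m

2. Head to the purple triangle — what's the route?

turn right 165°, forward 1.3 m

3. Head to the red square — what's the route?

turn right 97°, forward 4.1 m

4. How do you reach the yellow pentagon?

turn right 78°, forward 4.7 m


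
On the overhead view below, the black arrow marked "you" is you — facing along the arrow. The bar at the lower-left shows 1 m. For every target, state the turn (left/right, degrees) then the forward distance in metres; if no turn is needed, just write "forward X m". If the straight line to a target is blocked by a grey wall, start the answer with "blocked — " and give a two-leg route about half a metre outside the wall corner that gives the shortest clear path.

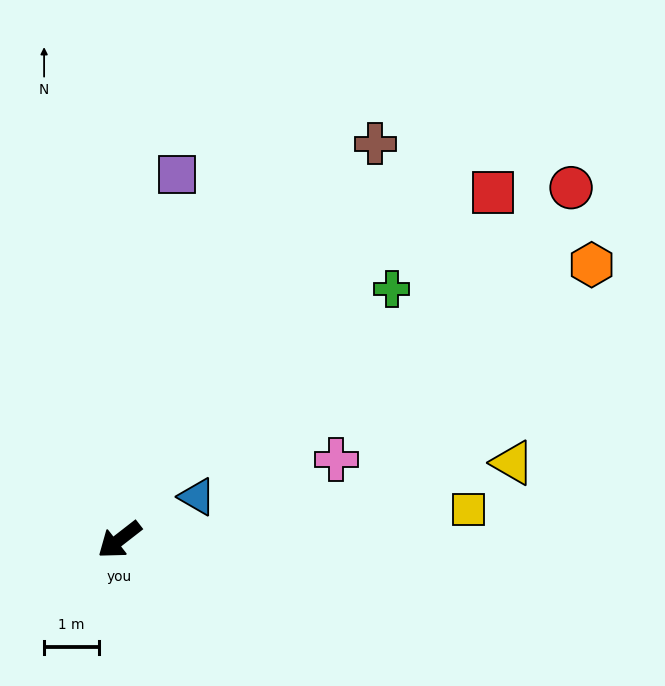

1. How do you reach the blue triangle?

turn left 171°, forward 1.6 m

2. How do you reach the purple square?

turn right 137°, forward 6.7 m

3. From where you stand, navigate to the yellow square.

turn left 147°, forward 6.3 m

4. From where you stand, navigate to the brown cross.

turn right 161°, forward 8.5 m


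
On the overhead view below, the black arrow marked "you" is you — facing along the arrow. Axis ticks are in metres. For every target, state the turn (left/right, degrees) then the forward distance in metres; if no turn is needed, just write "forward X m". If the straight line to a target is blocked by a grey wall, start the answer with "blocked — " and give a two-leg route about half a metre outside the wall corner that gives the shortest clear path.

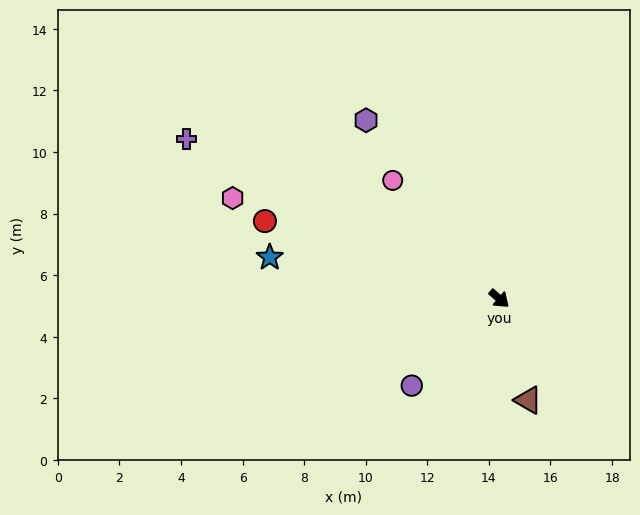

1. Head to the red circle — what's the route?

turn right 157°, forward 8.0 m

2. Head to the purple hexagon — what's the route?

turn left 168°, forward 7.2 m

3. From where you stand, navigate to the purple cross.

turn right 166°, forward 11.4 m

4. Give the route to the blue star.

turn right 149°, forward 7.6 m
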